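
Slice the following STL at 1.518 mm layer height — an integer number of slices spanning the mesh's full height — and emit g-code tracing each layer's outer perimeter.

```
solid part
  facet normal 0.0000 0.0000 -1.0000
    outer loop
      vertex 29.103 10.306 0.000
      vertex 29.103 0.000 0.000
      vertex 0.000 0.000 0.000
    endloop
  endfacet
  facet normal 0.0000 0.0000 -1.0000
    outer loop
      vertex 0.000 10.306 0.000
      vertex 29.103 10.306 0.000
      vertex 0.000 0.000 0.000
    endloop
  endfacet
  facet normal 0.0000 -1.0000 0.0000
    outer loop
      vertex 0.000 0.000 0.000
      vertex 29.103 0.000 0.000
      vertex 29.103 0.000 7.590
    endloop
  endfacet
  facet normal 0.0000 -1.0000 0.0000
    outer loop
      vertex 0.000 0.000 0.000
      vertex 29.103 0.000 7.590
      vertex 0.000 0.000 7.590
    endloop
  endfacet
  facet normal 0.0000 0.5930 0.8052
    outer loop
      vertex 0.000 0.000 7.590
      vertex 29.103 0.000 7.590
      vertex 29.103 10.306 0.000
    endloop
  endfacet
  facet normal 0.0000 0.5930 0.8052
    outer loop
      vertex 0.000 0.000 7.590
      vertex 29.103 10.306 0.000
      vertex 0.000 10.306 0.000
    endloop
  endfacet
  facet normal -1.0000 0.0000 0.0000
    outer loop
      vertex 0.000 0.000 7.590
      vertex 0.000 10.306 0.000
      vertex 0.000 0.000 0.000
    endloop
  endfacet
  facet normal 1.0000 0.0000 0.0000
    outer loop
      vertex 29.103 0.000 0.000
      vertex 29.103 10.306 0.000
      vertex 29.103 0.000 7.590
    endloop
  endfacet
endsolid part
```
; perimeter-only toolpath
G21 ; units = mm
G90 ; absolute positioning
G28 ; home
; layer 1
G0 Z1.518
G0 X0.000 Y0.000
G1 X29.103 Y0.000
G1 X29.103 Y8.245
G1 X0.000 Y8.245
G1 X0.000 Y0.000
; layer 2
G0 Z3.036
G0 X0.000 Y0.000
G1 X29.103 Y0.000
G1 X29.103 Y6.184
G1 X0.000 Y6.184
G1 X0.000 Y0.000
; layer 3
G0 Z4.554
G0 X0.000 Y0.000
G1 X29.103 Y0.000
G1 X29.103 Y4.122
G1 X0.000 Y4.122
G1 X0.000 Y0.000
; layer 4
G0 Z6.072
G0 X0.000 Y0.000
G1 X29.103 Y0.000
G1 X29.103 Y2.061
G1 X0.000 Y2.061
G1 X0.000 Y0.000
M2 ; end

The solid is a wedge (ramp): 29.1 × 10.3 mm base, rising to 7.59 mm along the y=0 edge and sloping linearly to z=0 at y=10.3. Slicing at Δz = 1.518 mm — 5 equal slices spanning the solid's height, so layer i sits at z = i·h/5 — gives 4 non-empty perimeters. Each is a 4-segment closed polygon; G0 lifts to the layer z and rapids to the start vertex, then G1 traces the edges. The cross-section shrinks linearly with z (the slice at the apex is degenerate and omitted).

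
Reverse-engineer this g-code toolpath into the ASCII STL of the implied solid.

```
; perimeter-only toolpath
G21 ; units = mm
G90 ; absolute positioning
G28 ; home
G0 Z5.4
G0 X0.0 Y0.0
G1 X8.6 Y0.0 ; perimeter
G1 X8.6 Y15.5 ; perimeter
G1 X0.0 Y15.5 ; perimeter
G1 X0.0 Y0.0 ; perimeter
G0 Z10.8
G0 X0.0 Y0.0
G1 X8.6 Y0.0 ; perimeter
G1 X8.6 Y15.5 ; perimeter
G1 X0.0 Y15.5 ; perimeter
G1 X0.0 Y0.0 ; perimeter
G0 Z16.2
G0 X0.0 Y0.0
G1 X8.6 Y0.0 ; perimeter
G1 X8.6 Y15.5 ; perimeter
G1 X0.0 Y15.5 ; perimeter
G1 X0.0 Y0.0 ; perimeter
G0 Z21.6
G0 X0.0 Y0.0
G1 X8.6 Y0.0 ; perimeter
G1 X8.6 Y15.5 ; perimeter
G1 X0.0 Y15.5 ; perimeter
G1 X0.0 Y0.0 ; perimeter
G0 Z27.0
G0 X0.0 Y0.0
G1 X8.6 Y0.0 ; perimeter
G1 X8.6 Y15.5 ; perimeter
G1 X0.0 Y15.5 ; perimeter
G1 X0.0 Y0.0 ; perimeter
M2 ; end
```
solid part
  facet normal 0.0000 0.0000 -1.0000
    outer loop
      vertex 8.6 15.5 0.0
      vertex 8.6 0.0 0.0
      vertex 0.0 0.0 0.0
    endloop
  endfacet
  facet normal 0.0000 0.0000 -1.0000
    outer loop
      vertex 0.0 15.5 0.0
      vertex 8.6 15.5 0.0
      vertex 0.0 0.0 0.0
    endloop
  endfacet
  facet normal 0.0000 0.0000 1.0000
    outer loop
      vertex 0.0 0.0 27.0
      vertex 8.6 0.0 27.0
      vertex 8.6 15.5 27.0
    endloop
  endfacet
  facet normal 0.0000 0.0000 1.0000
    outer loop
      vertex 0.0 0.0 27.0
      vertex 8.6 15.5 27.0
      vertex 0.0 15.5 27.0
    endloop
  endfacet
  facet normal 0.0000 -1.0000 0.0000
    outer loop
      vertex 0.0 0.0 0.0
      vertex 8.6 0.0 0.0
      vertex 8.6 0.0 27.0
    endloop
  endfacet
  facet normal 0.0000 -1.0000 0.0000
    outer loop
      vertex 0.0 0.0 0.0
      vertex 8.6 0.0 27.0
      vertex 0.0 0.0 27.0
    endloop
  endfacet
  facet normal 0.0000 1.0000 0.0000
    outer loop
      vertex 8.6 15.5 27.0
      vertex 8.6 15.5 0.0
      vertex 0.0 15.5 0.0
    endloop
  endfacet
  facet normal 0.0000 1.0000 0.0000
    outer loop
      vertex 0.0 15.5 27.0
      vertex 8.6 15.5 27.0
      vertex 0.0 15.5 0.0
    endloop
  endfacet
  facet normal -1.0000 0.0000 0.0000
    outer loop
      vertex 0.0 15.5 27.0
      vertex 0.0 15.5 0.0
      vertex 0.0 0.0 0.0
    endloop
  endfacet
  facet normal -1.0000 0.0000 0.0000
    outer loop
      vertex 0.0 0.0 27.0
      vertex 0.0 15.5 27.0
      vertex 0.0 0.0 0.0
    endloop
  endfacet
  facet normal 1.0000 0.0000 0.0000
    outer loop
      vertex 8.6 0.0 0.0
      vertex 8.6 15.5 0.0
      vertex 8.6 15.5 27.0
    endloop
  endfacet
  facet normal 1.0000 0.0000 0.0000
    outer loop
      vertex 8.6 0.0 0.0
      vertex 8.6 15.5 27.0
      vertex 8.6 0.0 27.0
    endloop
  endfacet
endsolid part

The G0 Z moves step by Δz≈5.4 mm. Every layer's G1 loop is the same polygon, so the solid is a straight extrusion of it from z=0 to z≈27. Closing with flat bottom and top caps and triangulating gives 12 facets — a rectangular box, roughly 8.6 × 15.5 mm footprint and 27 mm tall.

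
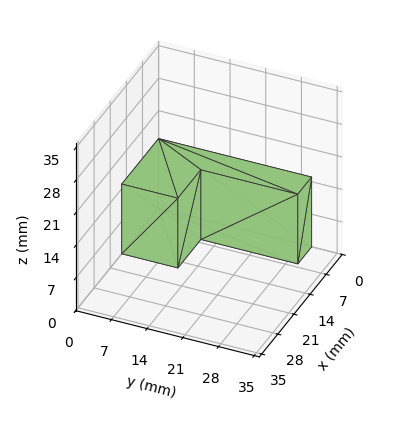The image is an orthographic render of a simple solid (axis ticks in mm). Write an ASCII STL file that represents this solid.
Reading the render: the shape is an L-shaped prism: outer 16 × 30 mm, arm thicknesses ≈ 11 mm (horizontal) and 6 mm (vertical), extruded 15 mm in z (dimensions read to the nearest mm from the axis ticks). For the STL, each face is triangulated and given an outward normal.

solid part
  facet normal 0.0000 0.0000 -1.0000
    outer loop
      vertex 16.00 11.00 0.00
      vertex 16.00 0.00 0.00
      vertex 0.00 0.00 0.00
    endloop
  endfacet
  facet normal 0.0000 0.0000 -1.0000
    outer loop
      vertex 6.00 11.00 0.00
      vertex 16.00 11.00 0.00
      vertex 0.00 0.00 0.00
    endloop
  endfacet
  facet normal 0.0000 0.0000 -1.0000
    outer loop
      vertex 6.00 30.00 0.00
      vertex 6.00 11.00 0.00
      vertex 0.00 0.00 0.00
    endloop
  endfacet
  facet normal 0.0000 0.0000 -1.0000
    outer loop
      vertex 0.00 30.00 0.00
      vertex 6.00 30.00 0.00
      vertex 0.00 0.00 0.00
    endloop
  endfacet
  facet normal 0.0000 0.0000 1.0000
    outer loop
      vertex 0.00 0.00 15.00
      vertex 16.00 0.00 15.00
      vertex 16.00 11.00 15.00
    endloop
  endfacet
  facet normal 0.0000 0.0000 1.0000
    outer loop
      vertex 0.00 0.00 15.00
      vertex 16.00 11.00 15.00
      vertex 6.00 11.00 15.00
    endloop
  endfacet
  facet normal 0.0000 0.0000 1.0000
    outer loop
      vertex 0.00 0.00 15.00
      vertex 6.00 11.00 15.00
      vertex 6.00 30.00 15.00
    endloop
  endfacet
  facet normal 0.0000 0.0000 1.0000
    outer loop
      vertex 0.00 0.00 15.00
      vertex 6.00 30.00 15.00
      vertex 0.00 30.00 15.00
    endloop
  endfacet
  facet normal 0.0000 -1.0000 0.0000
    outer loop
      vertex 0.00 0.00 0.00
      vertex 16.00 0.00 0.00
      vertex 16.00 0.00 15.00
    endloop
  endfacet
  facet normal 0.0000 -1.0000 0.0000
    outer loop
      vertex 0.00 0.00 0.00
      vertex 16.00 0.00 15.00
      vertex 0.00 0.00 15.00
    endloop
  endfacet
  facet normal 1.0000 0.0000 0.0000
    outer loop
      vertex 16.00 0.00 0.00
      vertex 16.00 11.00 0.00
      vertex 16.00 11.00 15.00
    endloop
  endfacet
  facet normal 1.0000 0.0000 0.0000
    outer loop
      vertex 16.00 0.00 0.00
      vertex 16.00 11.00 15.00
      vertex 16.00 0.00 15.00
    endloop
  endfacet
  facet normal 0.0000 1.0000 0.0000
    outer loop
      vertex 16.00 11.00 0.00
      vertex 6.00 11.00 0.00
      vertex 6.00 11.00 15.00
    endloop
  endfacet
  facet normal 0.0000 1.0000 0.0000
    outer loop
      vertex 16.00 11.00 0.00
      vertex 6.00 11.00 15.00
      vertex 16.00 11.00 15.00
    endloop
  endfacet
  facet normal 1.0000 0.0000 0.0000
    outer loop
      vertex 6.00 11.00 0.00
      vertex 6.00 30.00 0.00
      vertex 6.00 30.00 15.00
    endloop
  endfacet
  facet normal 1.0000 0.0000 0.0000
    outer loop
      vertex 6.00 11.00 0.00
      vertex 6.00 30.00 15.00
      vertex 6.00 11.00 15.00
    endloop
  endfacet
  facet normal 0.0000 1.0000 0.0000
    outer loop
      vertex 6.00 30.00 0.00
      vertex 0.00 30.00 0.00
      vertex 0.00 30.00 15.00
    endloop
  endfacet
  facet normal 0.0000 1.0000 0.0000
    outer loop
      vertex 6.00 30.00 0.00
      vertex 0.00 30.00 15.00
      vertex 6.00 30.00 15.00
    endloop
  endfacet
  facet normal -1.0000 0.0000 0.0000
    outer loop
      vertex 0.00 30.00 0.00
      vertex 0.00 0.00 0.00
      vertex 0.00 0.00 15.00
    endloop
  endfacet
  facet normal -1.0000 0.0000 0.0000
    outer loop
      vertex 0.00 30.00 0.00
      vertex 0.00 0.00 15.00
      vertex 0.00 30.00 15.00
    endloop
  endfacet
endsolid part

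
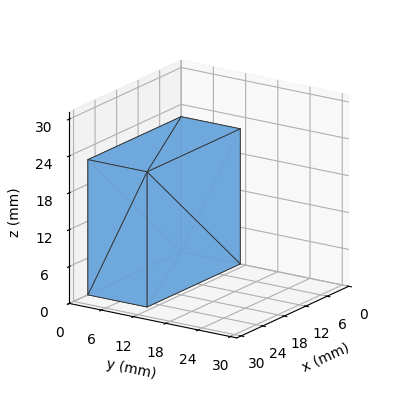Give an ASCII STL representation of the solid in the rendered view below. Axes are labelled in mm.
Reading the render: the shape is a rectangular box, roughly 26 × 11 mm footprint and 22 mm tall (dimensions read to the nearest mm from the axis ticks). For the STL, each face is triangulated and given an outward normal.

solid part
  facet normal 0.0000 0.0000 -1.0000
    outer loop
      vertex 26.0 11.0 0.0
      vertex 26.0 0.0 0.0
      vertex 0.0 0.0 0.0
    endloop
  endfacet
  facet normal 0.0000 0.0000 -1.0000
    outer loop
      vertex 0.0 11.0 0.0
      vertex 26.0 11.0 0.0
      vertex 0.0 0.0 0.0
    endloop
  endfacet
  facet normal 0.0000 0.0000 1.0000
    outer loop
      vertex 0.0 0.0 22.0
      vertex 26.0 0.0 22.0
      vertex 26.0 11.0 22.0
    endloop
  endfacet
  facet normal 0.0000 0.0000 1.0000
    outer loop
      vertex 0.0 0.0 22.0
      vertex 26.0 11.0 22.0
      vertex 0.0 11.0 22.0
    endloop
  endfacet
  facet normal 0.0000 -1.0000 0.0000
    outer loop
      vertex 0.0 0.0 0.0
      vertex 26.0 0.0 0.0
      vertex 26.0 0.0 22.0
    endloop
  endfacet
  facet normal 0.0000 -1.0000 0.0000
    outer loop
      vertex 0.0 0.0 0.0
      vertex 26.0 0.0 22.0
      vertex 0.0 0.0 22.0
    endloop
  endfacet
  facet normal 0.0000 1.0000 0.0000
    outer loop
      vertex 26.0 11.0 22.0
      vertex 26.0 11.0 0.0
      vertex 0.0 11.0 0.0
    endloop
  endfacet
  facet normal 0.0000 1.0000 0.0000
    outer loop
      vertex 0.0 11.0 22.0
      vertex 26.0 11.0 22.0
      vertex 0.0 11.0 0.0
    endloop
  endfacet
  facet normal -1.0000 0.0000 0.0000
    outer loop
      vertex 0.0 11.0 22.0
      vertex 0.0 11.0 0.0
      vertex 0.0 0.0 0.0
    endloop
  endfacet
  facet normal -1.0000 0.0000 0.0000
    outer loop
      vertex 0.0 0.0 22.0
      vertex 0.0 11.0 22.0
      vertex 0.0 0.0 0.0
    endloop
  endfacet
  facet normal 1.0000 0.0000 0.0000
    outer loop
      vertex 26.0 0.0 0.0
      vertex 26.0 11.0 0.0
      vertex 26.0 11.0 22.0
    endloop
  endfacet
  facet normal 1.0000 0.0000 0.0000
    outer loop
      vertex 26.0 0.0 0.0
      vertex 26.0 11.0 22.0
      vertex 26.0 0.0 22.0
    endloop
  endfacet
endsolid part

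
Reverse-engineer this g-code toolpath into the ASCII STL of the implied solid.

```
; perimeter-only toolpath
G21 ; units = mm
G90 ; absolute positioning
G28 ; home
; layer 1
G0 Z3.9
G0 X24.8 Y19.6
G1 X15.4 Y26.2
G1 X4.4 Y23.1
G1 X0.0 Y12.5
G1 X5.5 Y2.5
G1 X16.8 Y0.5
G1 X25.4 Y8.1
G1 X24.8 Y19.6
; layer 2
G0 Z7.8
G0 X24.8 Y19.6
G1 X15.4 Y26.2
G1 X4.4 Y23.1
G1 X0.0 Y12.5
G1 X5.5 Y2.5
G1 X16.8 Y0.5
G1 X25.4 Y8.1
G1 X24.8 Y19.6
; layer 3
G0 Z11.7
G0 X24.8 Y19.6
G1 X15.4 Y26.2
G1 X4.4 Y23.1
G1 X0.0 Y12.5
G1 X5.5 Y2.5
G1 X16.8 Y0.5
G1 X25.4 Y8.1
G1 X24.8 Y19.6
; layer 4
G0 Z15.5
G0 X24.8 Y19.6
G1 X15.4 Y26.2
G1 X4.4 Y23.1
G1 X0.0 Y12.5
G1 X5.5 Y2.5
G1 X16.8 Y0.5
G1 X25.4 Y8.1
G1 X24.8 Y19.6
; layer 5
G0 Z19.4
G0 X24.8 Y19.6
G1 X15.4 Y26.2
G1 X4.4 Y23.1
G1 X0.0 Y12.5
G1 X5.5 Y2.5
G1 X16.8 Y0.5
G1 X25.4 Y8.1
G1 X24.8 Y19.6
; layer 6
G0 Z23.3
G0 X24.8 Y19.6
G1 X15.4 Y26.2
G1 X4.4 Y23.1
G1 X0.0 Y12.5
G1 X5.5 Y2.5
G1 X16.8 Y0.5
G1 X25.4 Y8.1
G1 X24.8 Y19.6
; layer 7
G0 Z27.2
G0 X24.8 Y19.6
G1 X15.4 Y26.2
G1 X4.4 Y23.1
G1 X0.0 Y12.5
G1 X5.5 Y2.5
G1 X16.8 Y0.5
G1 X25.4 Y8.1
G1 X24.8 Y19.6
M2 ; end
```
solid part
  facet normal 0.0000 0.0000 -1.0000
    outer loop
      vertex 4.4 23.1 0.0
      vertex 15.4 26.2 0.0
      vertex 24.8 19.6 0.0
    endloop
  endfacet
  facet normal 0.0000 0.0000 -1.0000
    outer loop
      vertex 0.0 12.5 0.0
      vertex 4.4 23.1 0.0
      vertex 24.8 19.6 0.0
    endloop
  endfacet
  facet normal 0.0000 0.0000 -1.0000
    outer loop
      vertex 5.5 2.5 0.0
      vertex 0.0 12.5 0.0
      vertex 24.8 19.6 0.0
    endloop
  endfacet
  facet normal 0.0000 0.0000 -1.0000
    outer loop
      vertex 16.8 0.5 0.0
      vertex 5.5 2.5 0.0
      vertex 24.8 19.6 0.0
    endloop
  endfacet
  facet normal 0.0000 0.0000 -1.0000
    outer loop
      vertex 25.4 8.1 0.0
      vertex 16.8 0.5 0.0
      vertex 24.8 19.6 0.0
    endloop
  endfacet
  facet normal 0.0000 0.0000 1.0000
    outer loop
      vertex 24.8 19.6 27.2
      vertex 15.4 26.2 27.2
      vertex 4.4 23.1 27.2
    endloop
  endfacet
  facet normal 0.0000 0.0000 1.0000
    outer loop
      vertex 24.8 19.6 27.2
      vertex 4.4 23.1 27.2
      vertex 0.0 12.5 27.2
    endloop
  endfacet
  facet normal 0.0000 0.0000 1.0000
    outer loop
      vertex 24.8 19.6 27.2
      vertex 0.0 12.5 27.2
      vertex 5.5 2.5 27.2
    endloop
  endfacet
  facet normal 0.0000 0.0000 1.0000
    outer loop
      vertex 24.8 19.6 27.2
      vertex 5.5 2.5 27.2
      vertex 16.8 0.5 27.2
    endloop
  endfacet
  facet normal 0.0000 0.0000 1.0000
    outer loop
      vertex 24.8 19.6 27.2
      vertex 16.8 0.5 27.2
      vertex 25.4 8.1 27.2
    endloop
  endfacet
  facet normal 0.5746 0.8184 0.0000
    outer loop
      vertex 24.8 19.6 0.0
      vertex 15.4 26.2 0.0
      vertex 15.4 26.2 27.2
    endloop
  endfacet
  facet normal 0.5746 0.8184 0.0000
    outer loop
      vertex 24.8 19.6 0.0
      vertex 15.4 26.2 27.2
      vertex 24.8 19.6 27.2
    endloop
  endfacet
  facet normal -0.2713 0.9625 0.0000
    outer loop
      vertex 15.4 26.2 0.0
      vertex 4.4 23.1 0.0
      vertex 4.4 23.1 27.2
    endloop
  endfacet
  facet normal -0.2713 0.9625 0.0000
    outer loop
      vertex 15.4 26.2 0.0
      vertex 4.4 23.1 27.2
      vertex 15.4 26.2 27.2
    endloop
  endfacet
  facet normal -0.9236 0.3834 0.0000
    outer loop
      vertex 4.4 23.1 0.0
      vertex 0.0 12.5 0.0
      vertex 0.0 12.5 27.2
    endloop
  endfacet
  facet normal -0.9236 0.3834 0.0000
    outer loop
      vertex 4.4 23.1 0.0
      vertex 0.0 12.5 27.2
      vertex 4.4 23.1 27.2
    endloop
  endfacet
  facet normal -0.8762 -0.4819 0.0000
    outer loop
      vertex 0.0 12.5 0.0
      vertex 5.5 2.5 0.0
      vertex 5.5 2.5 27.2
    endloop
  endfacet
  facet normal -0.8762 -0.4819 0.0000
    outer loop
      vertex 0.0 12.5 0.0
      vertex 5.5 2.5 27.2
      vertex 0.0 12.5 27.2
    endloop
  endfacet
  facet normal -0.1743 -0.9847 0.0000
    outer loop
      vertex 5.5 2.5 0.0
      vertex 16.8 0.5 0.0
      vertex 16.8 0.5 27.2
    endloop
  endfacet
  facet normal -0.1743 -0.9847 0.0000
    outer loop
      vertex 5.5 2.5 0.0
      vertex 16.8 0.5 27.2
      vertex 5.5 2.5 27.2
    endloop
  endfacet
  facet normal 0.6622 -0.7493 0.0000
    outer loop
      vertex 16.8 0.5 0.0
      vertex 25.4 8.1 0.0
      vertex 25.4 8.1 27.2
    endloop
  endfacet
  facet normal 0.6622 -0.7493 0.0000
    outer loop
      vertex 16.8 0.5 0.0
      vertex 25.4 8.1 27.2
      vertex 16.8 0.5 27.2
    endloop
  endfacet
  facet normal 0.9986 0.0521 0.0000
    outer loop
      vertex 25.4 8.1 0.0
      vertex 24.8 19.6 0.0
      vertex 24.8 19.6 27.2
    endloop
  endfacet
  facet normal 0.9986 0.0521 0.0000
    outer loop
      vertex 25.4 8.1 0.0
      vertex 24.8 19.6 27.2
      vertex 25.4 8.1 27.2
    endloop
  endfacet
endsolid part

The G0 Z moves step by Δz≈3.9 mm. Every layer's G1 loop is the same polygon, so the solid is a straight extrusion of it from z=0 to z≈27.2. Closing with flat bottom and top caps and triangulating gives 24 facets — a regular 7-sided prism (a cylinder approximated with 7 flat sides), circumscribed radius ≈ 13.2 mm, height ≈ 27.2 mm.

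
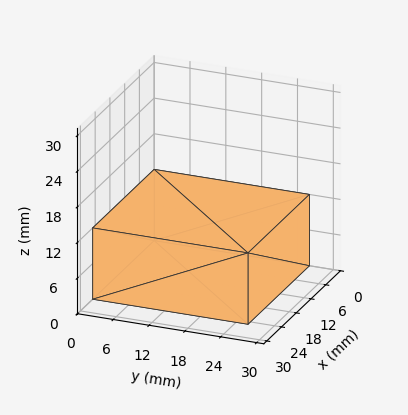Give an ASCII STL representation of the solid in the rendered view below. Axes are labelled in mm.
Reading the render: the shape is a rectangular box, roughly 25 × 26 mm footprint and 12 mm tall (dimensions read to the nearest mm from the axis ticks). For the STL, each face is triangulated and given an outward normal.

solid part
  facet normal 0.0000 0.0000 -1.0000
    outer loop
      vertex 25.0 26.0 0.0
      vertex 25.0 0.0 0.0
      vertex 0.0 0.0 0.0
    endloop
  endfacet
  facet normal 0.0000 0.0000 -1.0000
    outer loop
      vertex 0.0 26.0 0.0
      vertex 25.0 26.0 0.0
      vertex 0.0 0.0 0.0
    endloop
  endfacet
  facet normal 0.0000 0.0000 1.0000
    outer loop
      vertex 0.0 0.0 12.0
      vertex 25.0 0.0 12.0
      vertex 25.0 26.0 12.0
    endloop
  endfacet
  facet normal 0.0000 0.0000 1.0000
    outer loop
      vertex 0.0 0.0 12.0
      vertex 25.0 26.0 12.0
      vertex 0.0 26.0 12.0
    endloop
  endfacet
  facet normal 0.0000 -1.0000 0.0000
    outer loop
      vertex 0.0 0.0 0.0
      vertex 25.0 0.0 0.0
      vertex 25.0 0.0 12.0
    endloop
  endfacet
  facet normal 0.0000 -1.0000 0.0000
    outer loop
      vertex 0.0 0.0 0.0
      vertex 25.0 0.0 12.0
      vertex 0.0 0.0 12.0
    endloop
  endfacet
  facet normal 0.0000 1.0000 0.0000
    outer loop
      vertex 25.0 26.0 12.0
      vertex 25.0 26.0 0.0
      vertex 0.0 26.0 0.0
    endloop
  endfacet
  facet normal 0.0000 1.0000 0.0000
    outer loop
      vertex 0.0 26.0 12.0
      vertex 25.0 26.0 12.0
      vertex 0.0 26.0 0.0
    endloop
  endfacet
  facet normal -1.0000 0.0000 0.0000
    outer loop
      vertex 0.0 26.0 12.0
      vertex 0.0 26.0 0.0
      vertex 0.0 0.0 0.0
    endloop
  endfacet
  facet normal -1.0000 0.0000 0.0000
    outer loop
      vertex 0.0 0.0 12.0
      vertex 0.0 26.0 12.0
      vertex 0.0 0.0 0.0
    endloop
  endfacet
  facet normal 1.0000 0.0000 0.0000
    outer loop
      vertex 25.0 0.0 0.0
      vertex 25.0 26.0 0.0
      vertex 25.0 26.0 12.0
    endloop
  endfacet
  facet normal 1.0000 0.0000 0.0000
    outer loop
      vertex 25.0 0.0 0.0
      vertex 25.0 26.0 12.0
      vertex 25.0 0.0 12.0
    endloop
  endfacet
endsolid part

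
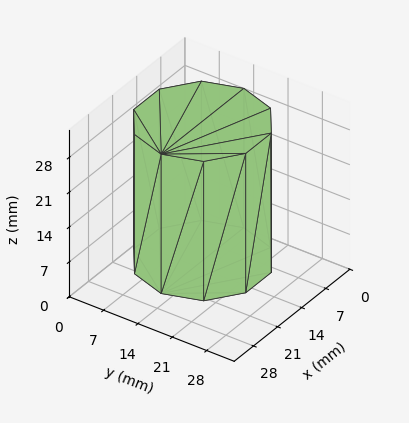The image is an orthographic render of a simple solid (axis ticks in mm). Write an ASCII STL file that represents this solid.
Reading the render: the shape is a regular 10-sided prism (a cylinder approximated with 10 flat sides), circumscribed radius ≈ 12 mm, height ≈ 28 mm (dimensions read to the nearest mm from the axis ticks). For the STL, each face is triangulated and given an outward normal.

solid part
  facet normal 0.0000 0.0000 -1.0000
    outer loop
      vertex 15.71 23.41 0.00
      vertex 21.71 19.05 0.00
      vertex 24.00 12.00 0.00
    endloop
  endfacet
  facet normal 0.0000 0.0000 -1.0000
    outer loop
      vertex 8.29 23.41 0.00
      vertex 15.71 23.41 0.00
      vertex 24.00 12.00 0.00
    endloop
  endfacet
  facet normal 0.0000 0.0000 -1.0000
    outer loop
      vertex 2.29 19.05 0.00
      vertex 8.29 23.41 0.00
      vertex 24.00 12.00 0.00
    endloop
  endfacet
  facet normal 0.0000 0.0000 -1.0000
    outer loop
      vertex 0.00 12.00 0.00
      vertex 2.29 19.05 0.00
      vertex 24.00 12.00 0.00
    endloop
  endfacet
  facet normal 0.0000 0.0000 -1.0000
    outer loop
      vertex 2.29 4.95 0.00
      vertex 0.00 12.00 0.00
      vertex 24.00 12.00 0.00
    endloop
  endfacet
  facet normal 0.0000 0.0000 -1.0000
    outer loop
      vertex 8.29 0.59 0.00
      vertex 2.29 4.95 0.00
      vertex 24.00 12.00 0.00
    endloop
  endfacet
  facet normal 0.0000 0.0000 -1.0000
    outer loop
      vertex 15.71 0.59 0.00
      vertex 8.29 0.59 0.00
      vertex 24.00 12.00 0.00
    endloop
  endfacet
  facet normal 0.0000 0.0000 -1.0000
    outer loop
      vertex 21.71 4.95 0.00
      vertex 15.71 0.59 0.00
      vertex 24.00 12.00 0.00
    endloop
  endfacet
  facet normal 0.0000 0.0000 1.0000
    outer loop
      vertex 24.00 12.00 28.00
      vertex 21.71 19.05 28.00
      vertex 15.71 23.41 28.00
    endloop
  endfacet
  facet normal 0.0000 0.0000 1.0000
    outer loop
      vertex 24.00 12.00 28.00
      vertex 15.71 23.41 28.00
      vertex 8.29 23.41 28.00
    endloop
  endfacet
  facet normal 0.0000 0.0000 1.0000
    outer loop
      vertex 24.00 12.00 28.00
      vertex 8.29 23.41 28.00
      vertex 2.29 19.05 28.00
    endloop
  endfacet
  facet normal 0.0000 0.0000 1.0000
    outer loop
      vertex 24.00 12.00 28.00
      vertex 2.29 19.05 28.00
      vertex 0.00 12.00 28.00
    endloop
  endfacet
  facet normal 0.0000 0.0000 1.0000
    outer loop
      vertex 24.00 12.00 28.00
      vertex 0.00 12.00 28.00
      vertex 2.29 4.95 28.00
    endloop
  endfacet
  facet normal 0.0000 0.0000 1.0000
    outer loop
      vertex 24.00 12.00 28.00
      vertex 2.29 4.95 28.00
      vertex 8.29 0.59 28.00
    endloop
  endfacet
  facet normal 0.0000 0.0000 1.0000
    outer loop
      vertex 24.00 12.00 28.00
      vertex 8.29 0.59 28.00
      vertex 15.71 0.59 28.00
    endloop
  endfacet
  facet normal 0.0000 0.0000 1.0000
    outer loop
      vertex 24.00 12.00 28.00
      vertex 15.71 0.59 28.00
      vertex 21.71 4.95 28.00
    endloop
  endfacet
  facet normal 0.9511 0.3089 0.0000
    outer loop
      vertex 24.00 12.00 0.00
      vertex 21.71 19.05 0.00
      vertex 21.71 19.05 28.00
    endloop
  endfacet
  facet normal 0.9511 0.3089 0.0000
    outer loop
      vertex 24.00 12.00 0.00
      vertex 21.71 19.05 28.00
      vertex 24.00 12.00 28.00
    endloop
  endfacet
  facet normal 0.5879 0.8090 0.0000
    outer loop
      vertex 21.71 19.05 0.00
      vertex 15.71 23.41 0.00
      vertex 15.71 23.41 28.00
    endloop
  endfacet
  facet normal 0.5879 0.8090 0.0000
    outer loop
      vertex 21.71 19.05 0.00
      vertex 15.71 23.41 28.00
      vertex 21.71 19.05 28.00
    endloop
  endfacet
  facet normal 0.0000 1.0000 0.0000
    outer loop
      vertex 15.71 23.41 0.00
      vertex 8.29 23.41 0.00
      vertex 8.29 23.41 28.00
    endloop
  endfacet
  facet normal 0.0000 1.0000 0.0000
    outer loop
      vertex 15.71 23.41 0.00
      vertex 8.29 23.41 28.00
      vertex 15.71 23.41 28.00
    endloop
  endfacet
  facet normal -0.5879 0.8090 0.0000
    outer loop
      vertex 8.29 23.41 0.00
      vertex 2.29 19.05 0.00
      vertex 2.29 19.05 28.00
    endloop
  endfacet
  facet normal -0.5879 0.8090 0.0000
    outer loop
      vertex 8.29 23.41 0.00
      vertex 2.29 19.05 28.00
      vertex 8.29 23.41 28.00
    endloop
  endfacet
  facet normal -0.9511 0.3089 0.0000
    outer loop
      vertex 2.29 19.05 0.00
      vertex 0.00 12.00 0.00
      vertex 0.00 12.00 28.00
    endloop
  endfacet
  facet normal -0.9511 0.3089 0.0000
    outer loop
      vertex 2.29 19.05 0.00
      vertex 0.00 12.00 28.00
      vertex 2.29 19.05 28.00
    endloop
  endfacet
  facet normal -0.9511 -0.3089 0.0000
    outer loop
      vertex 0.00 12.00 0.00
      vertex 2.29 4.95 0.00
      vertex 2.29 4.95 28.00
    endloop
  endfacet
  facet normal -0.9511 -0.3089 0.0000
    outer loop
      vertex 0.00 12.00 0.00
      vertex 2.29 4.95 28.00
      vertex 0.00 12.00 28.00
    endloop
  endfacet
  facet normal -0.5879 -0.8090 0.0000
    outer loop
      vertex 2.29 4.95 0.00
      vertex 8.29 0.59 0.00
      vertex 8.29 0.59 28.00
    endloop
  endfacet
  facet normal -0.5879 -0.8090 0.0000
    outer loop
      vertex 2.29 4.95 0.00
      vertex 8.29 0.59 28.00
      vertex 2.29 4.95 28.00
    endloop
  endfacet
  facet normal 0.0000 -1.0000 0.0000
    outer loop
      vertex 8.29 0.59 0.00
      vertex 15.71 0.59 0.00
      vertex 15.71 0.59 28.00
    endloop
  endfacet
  facet normal 0.0000 -1.0000 0.0000
    outer loop
      vertex 8.29 0.59 0.00
      vertex 15.71 0.59 28.00
      vertex 8.29 0.59 28.00
    endloop
  endfacet
  facet normal 0.5879 -0.8090 0.0000
    outer loop
      vertex 15.71 0.59 0.00
      vertex 21.71 4.95 0.00
      vertex 21.71 4.95 28.00
    endloop
  endfacet
  facet normal 0.5879 -0.8090 0.0000
    outer loop
      vertex 15.71 0.59 0.00
      vertex 21.71 4.95 28.00
      vertex 15.71 0.59 28.00
    endloop
  endfacet
  facet normal 0.9511 -0.3089 0.0000
    outer loop
      vertex 21.71 4.95 0.00
      vertex 24.00 12.00 0.00
      vertex 24.00 12.00 28.00
    endloop
  endfacet
  facet normal 0.9511 -0.3089 0.0000
    outer loop
      vertex 21.71 4.95 0.00
      vertex 24.00 12.00 28.00
      vertex 21.71 4.95 28.00
    endloop
  endfacet
endsolid part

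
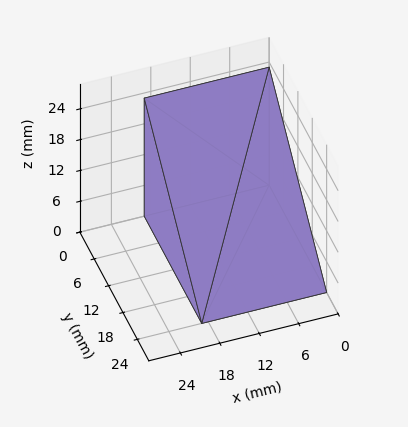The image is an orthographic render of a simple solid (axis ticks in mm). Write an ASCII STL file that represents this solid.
Reading the render: the shape is a wedge (ramp): 19 × 24 mm base, rising to 23 mm along the y=0 edge and sloping linearly to z=0 at y=24 (dimensions read to the nearest mm from the axis ticks). For the STL, each face is triangulated and given an outward normal.

solid part
  facet normal 0.0000 0.0000 -1.0000
    outer loop
      vertex 19.00 24.00 0.00
      vertex 19.00 0.00 0.00
      vertex 0.00 0.00 0.00
    endloop
  endfacet
  facet normal 0.0000 0.0000 -1.0000
    outer loop
      vertex 0.00 24.00 0.00
      vertex 19.00 24.00 0.00
      vertex 0.00 0.00 0.00
    endloop
  endfacet
  facet normal 0.0000 -1.0000 0.0000
    outer loop
      vertex 0.00 0.00 0.00
      vertex 19.00 0.00 0.00
      vertex 19.00 0.00 23.00
    endloop
  endfacet
  facet normal 0.0000 -1.0000 0.0000
    outer loop
      vertex 0.00 0.00 0.00
      vertex 19.00 0.00 23.00
      vertex 0.00 0.00 23.00
    endloop
  endfacet
  facet normal 0.0000 0.6919 0.7220
    outer loop
      vertex 0.00 0.00 23.00
      vertex 19.00 0.00 23.00
      vertex 19.00 24.00 0.00
    endloop
  endfacet
  facet normal 0.0000 0.6919 0.7220
    outer loop
      vertex 0.00 0.00 23.00
      vertex 19.00 24.00 0.00
      vertex 0.00 24.00 0.00
    endloop
  endfacet
  facet normal -1.0000 0.0000 0.0000
    outer loop
      vertex 0.00 0.00 23.00
      vertex 0.00 24.00 0.00
      vertex 0.00 0.00 0.00
    endloop
  endfacet
  facet normal 1.0000 0.0000 0.0000
    outer loop
      vertex 19.00 0.00 0.00
      vertex 19.00 24.00 0.00
      vertex 19.00 0.00 23.00
    endloop
  endfacet
endsolid part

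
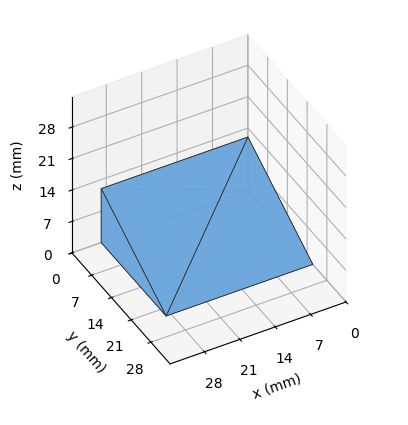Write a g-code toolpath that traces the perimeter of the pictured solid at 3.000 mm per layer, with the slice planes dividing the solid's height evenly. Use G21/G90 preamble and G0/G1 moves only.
Reading the render: the shape is a wedge (ramp): 29 × 23 mm base, rising to 12 mm along the y=0 edge and sloping linearly to z=0 at y=23 (dimensions read to the nearest mm from the axis ticks). For the g-code, the solid's height is divided into equal slices at the stated Δz and each level perimeter traced with G1 moves after a G0 lift.

; perimeter-only toolpath
G21 ; units = mm
G90 ; absolute positioning
G28 ; home
; layer 1
G0 Z3.000
G0 X0.000 Y0.000
G1 X29.000 Y0.000
G1 X29.000 Y17.250
G1 X0.000 Y17.250
G1 X0.000 Y0.000
; layer 2
G0 Z6.000
G0 X0.000 Y0.000
G1 X29.000 Y0.000
G1 X29.000 Y11.500
G1 X0.000 Y11.500
G1 X0.000 Y0.000
; layer 3
G0 Z9.000
G0 X0.000 Y0.000
G1 X29.000 Y0.000
G1 X29.000 Y5.750
G1 X0.000 Y5.750
G1 X0.000 Y0.000
M2 ; end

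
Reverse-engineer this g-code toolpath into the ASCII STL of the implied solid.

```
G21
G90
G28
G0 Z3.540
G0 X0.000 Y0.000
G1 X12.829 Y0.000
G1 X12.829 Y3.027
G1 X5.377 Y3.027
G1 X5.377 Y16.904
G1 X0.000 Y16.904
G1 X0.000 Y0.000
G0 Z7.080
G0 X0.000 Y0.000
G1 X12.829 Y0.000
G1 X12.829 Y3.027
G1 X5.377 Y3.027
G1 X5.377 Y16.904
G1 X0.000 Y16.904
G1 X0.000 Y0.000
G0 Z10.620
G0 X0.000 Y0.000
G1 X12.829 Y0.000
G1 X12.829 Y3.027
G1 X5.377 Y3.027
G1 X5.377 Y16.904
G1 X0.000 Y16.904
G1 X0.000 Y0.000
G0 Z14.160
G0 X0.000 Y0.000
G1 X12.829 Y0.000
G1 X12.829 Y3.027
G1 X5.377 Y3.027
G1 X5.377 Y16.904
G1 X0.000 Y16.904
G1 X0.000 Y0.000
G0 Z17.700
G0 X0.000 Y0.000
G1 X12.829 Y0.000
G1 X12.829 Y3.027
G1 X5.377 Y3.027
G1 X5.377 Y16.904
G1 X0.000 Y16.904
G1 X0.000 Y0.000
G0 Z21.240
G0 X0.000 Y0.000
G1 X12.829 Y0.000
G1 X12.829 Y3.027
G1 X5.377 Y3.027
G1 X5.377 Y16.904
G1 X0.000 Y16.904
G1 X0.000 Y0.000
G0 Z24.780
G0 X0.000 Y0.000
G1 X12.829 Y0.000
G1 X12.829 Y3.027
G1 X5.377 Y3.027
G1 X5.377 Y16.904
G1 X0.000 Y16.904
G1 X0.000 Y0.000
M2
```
solid part
  facet normal 0.0000 0.0000 -1.0000
    outer loop
      vertex 12.829 3.027 0.000
      vertex 12.829 0.000 0.000
      vertex 0.000 0.000 0.000
    endloop
  endfacet
  facet normal 0.0000 0.0000 -1.0000
    outer loop
      vertex 5.377 3.027 0.000
      vertex 12.829 3.027 0.000
      vertex 0.000 0.000 0.000
    endloop
  endfacet
  facet normal 0.0000 0.0000 -1.0000
    outer loop
      vertex 5.377 16.904 0.000
      vertex 5.377 3.027 0.000
      vertex 0.000 0.000 0.000
    endloop
  endfacet
  facet normal 0.0000 0.0000 -1.0000
    outer loop
      vertex 0.000 16.904 0.000
      vertex 5.377 16.904 0.000
      vertex 0.000 0.000 0.000
    endloop
  endfacet
  facet normal 0.0000 0.0000 1.0000
    outer loop
      vertex 0.000 0.000 24.780
      vertex 12.829 0.000 24.780
      vertex 12.829 3.027 24.780
    endloop
  endfacet
  facet normal 0.0000 0.0000 1.0000
    outer loop
      vertex 0.000 0.000 24.780
      vertex 12.829 3.027 24.780
      vertex 5.377 3.027 24.780
    endloop
  endfacet
  facet normal 0.0000 0.0000 1.0000
    outer loop
      vertex 0.000 0.000 24.780
      vertex 5.377 3.027 24.780
      vertex 5.377 16.904 24.780
    endloop
  endfacet
  facet normal 0.0000 0.0000 1.0000
    outer loop
      vertex 0.000 0.000 24.780
      vertex 5.377 16.904 24.780
      vertex 0.000 16.904 24.780
    endloop
  endfacet
  facet normal 0.0000 -1.0000 0.0000
    outer loop
      vertex 0.000 0.000 0.000
      vertex 12.829 0.000 0.000
      vertex 12.829 0.000 24.780
    endloop
  endfacet
  facet normal 0.0000 -1.0000 0.0000
    outer loop
      vertex 0.000 0.000 0.000
      vertex 12.829 0.000 24.780
      vertex 0.000 0.000 24.780
    endloop
  endfacet
  facet normal 1.0000 0.0000 0.0000
    outer loop
      vertex 12.829 0.000 0.000
      vertex 12.829 3.027 0.000
      vertex 12.829 3.027 24.780
    endloop
  endfacet
  facet normal 1.0000 0.0000 0.0000
    outer loop
      vertex 12.829 0.000 0.000
      vertex 12.829 3.027 24.780
      vertex 12.829 0.000 24.780
    endloop
  endfacet
  facet normal 0.0000 1.0000 0.0000
    outer loop
      vertex 12.829 3.027 0.000
      vertex 5.377 3.027 0.000
      vertex 5.377 3.027 24.780
    endloop
  endfacet
  facet normal 0.0000 1.0000 0.0000
    outer loop
      vertex 12.829 3.027 0.000
      vertex 5.377 3.027 24.780
      vertex 12.829 3.027 24.780
    endloop
  endfacet
  facet normal 1.0000 0.0000 0.0000
    outer loop
      vertex 5.377 3.027 0.000
      vertex 5.377 16.904 0.000
      vertex 5.377 16.904 24.780
    endloop
  endfacet
  facet normal 1.0000 0.0000 0.0000
    outer loop
      vertex 5.377 3.027 0.000
      vertex 5.377 16.904 24.780
      vertex 5.377 3.027 24.780
    endloop
  endfacet
  facet normal 0.0000 1.0000 0.0000
    outer loop
      vertex 5.377 16.904 0.000
      vertex 0.000 16.904 0.000
      vertex 0.000 16.904 24.780
    endloop
  endfacet
  facet normal 0.0000 1.0000 0.0000
    outer loop
      vertex 5.377 16.904 0.000
      vertex 0.000 16.904 24.780
      vertex 5.377 16.904 24.780
    endloop
  endfacet
  facet normal -1.0000 0.0000 0.0000
    outer loop
      vertex 0.000 16.904 0.000
      vertex 0.000 0.000 0.000
      vertex 0.000 0.000 24.780
    endloop
  endfacet
  facet normal -1.0000 0.0000 0.0000
    outer loop
      vertex 0.000 16.904 0.000
      vertex 0.000 0.000 24.780
      vertex 0.000 16.904 24.780
    endloop
  endfacet
endsolid part

The G0 Z moves step by Δz≈3.540 mm. Every layer's G1 loop is the same polygon, so the solid is a straight extrusion of it from z=0 to z≈24.8. Closing with flat bottom and top caps and triangulating gives 20 facets — an L-shaped prism: outer 12.8 × 16.9 mm, arm thicknesses ≈ 3.03 mm (horizontal) and 5.38 mm (vertical), extruded 24.8 mm in z.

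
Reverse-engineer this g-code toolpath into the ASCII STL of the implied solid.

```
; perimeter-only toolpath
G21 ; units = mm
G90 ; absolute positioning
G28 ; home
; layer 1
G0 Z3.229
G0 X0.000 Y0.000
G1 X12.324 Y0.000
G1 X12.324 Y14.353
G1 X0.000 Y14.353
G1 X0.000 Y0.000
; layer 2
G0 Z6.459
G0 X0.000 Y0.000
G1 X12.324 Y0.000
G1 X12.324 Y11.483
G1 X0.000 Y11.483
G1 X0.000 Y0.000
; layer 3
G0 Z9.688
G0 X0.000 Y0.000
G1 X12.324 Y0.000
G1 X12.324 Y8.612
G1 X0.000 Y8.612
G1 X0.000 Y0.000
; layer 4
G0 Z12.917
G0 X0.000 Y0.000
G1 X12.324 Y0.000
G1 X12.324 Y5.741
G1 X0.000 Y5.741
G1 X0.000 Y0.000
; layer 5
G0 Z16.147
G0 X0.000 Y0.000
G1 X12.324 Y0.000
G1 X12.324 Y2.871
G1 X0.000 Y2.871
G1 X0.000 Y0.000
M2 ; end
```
solid part
  facet normal 0.0000 0.0000 -1.0000
    outer loop
      vertex 12.324 17.224 0.000
      vertex 12.324 0.000 0.000
      vertex 0.000 0.000 0.000
    endloop
  endfacet
  facet normal 0.0000 0.0000 -1.0000
    outer loop
      vertex 0.000 17.224 0.000
      vertex 12.324 17.224 0.000
      vertex 0.000 0.000 0.000
    endloop
  endfacet
  facet normal 0.0000 -1.0000 0.0000
    outer loop
      vertex 0.000 0.000 0.000
      vertex 12.324 0.000 0.000
      vertex 12.324 0.000 19.376
    endloop
  endfacet
  facet normal 0.0000 -1.0000 0.0000
    outer loop
      vertex 0.000 0.000 0.000
      vertex 12.324 0.000 19.376
      vertex 0.000 0.000 19.376
    endloop
  endfacet
  facet normal 0.0000 0.7474 0.6644
    outer loop
      vertex 0.000 0.000 19.376
      vertex 12.324 0.000 19.376
      vertex 12.324 17.224 0.000
    endloop
  endfacet
  facet normal 0.0000 0.7474 0.6644
    outer loop
      vertex 0.000 0.000 19.376
      vertex 12.324 17.224 0.000
      vertex 0.000 17.224 0.000
    endloop
  endfacet
  facet normal -1.0000 0.0000 0.0000
    outer loop
      vertex 0.000 0.000 19.376
      vertex 0.000 17.224 0.000
      vertex 0.000 0.000 0.000
    endloop
  endfacet
  facet normal 1.0000 0.0000 0.0000
    outer loop
      vertex 12.324 0.000 0.000
      vertex 12.324 17.224 0.000
      vertex 12.324 0.000 19.376
    endloop
  endfacet
endsolid part

The G0 Z moves step by Δz≈3.229 mm. The G1 loops shrink linearly with z, so the solid tapers from its base footprint up to z≈19.4. Closing with a flat bottom cap and the tapered top and triangulating gives 8 facets — a wedge (ramp): 12.3 × 17.2 mm base, rising to 19.4 mm along the y=0 edge and sloping linearly to z=0 at y=17.2.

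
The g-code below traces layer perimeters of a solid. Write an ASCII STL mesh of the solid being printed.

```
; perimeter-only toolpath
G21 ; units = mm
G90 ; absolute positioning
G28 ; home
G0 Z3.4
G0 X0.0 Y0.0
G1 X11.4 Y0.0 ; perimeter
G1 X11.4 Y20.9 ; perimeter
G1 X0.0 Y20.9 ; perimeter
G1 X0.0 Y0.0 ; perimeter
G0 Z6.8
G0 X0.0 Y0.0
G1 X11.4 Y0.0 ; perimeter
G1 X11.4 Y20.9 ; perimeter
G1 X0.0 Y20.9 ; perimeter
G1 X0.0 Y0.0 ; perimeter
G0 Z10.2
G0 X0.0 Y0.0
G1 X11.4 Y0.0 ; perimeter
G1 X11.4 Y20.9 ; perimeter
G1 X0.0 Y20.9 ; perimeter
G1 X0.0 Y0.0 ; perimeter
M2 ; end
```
solid part
  facet normal 0.0000 0.0000 -1.0000
    outer loop
      vertex 11.4 20.9 0.0
      vertex 11.4 0.0 0.0
      vertex 0.0 0.0 0.0
    endloop
  endfacet
  facet normal 0.0000 0.0000 -1.0000
    outer loop
      vertex 0.0 20.9 0.0
      vertex 11.4 20.9 0.0
      vertex 0.0 0.0 0.0
    endloop
  endfacet
  facet normal 0.0000 0.0000 1.0000
    outer loop
      vertex 0.0 0.0 10.2
      vertex 11.4 0.0 10.2
      vertex 11.4 20.9 10.2
    endloop
  endfacet
  facet normal 0.0000 0.0000 1.0000
    outer loop
      vertex 0.0 0.0 10.2
      vertex 11.4 20.9 10.2
      vertex 0.0 20.9 10.2
    endloop
  endfacet
  facet normal 0.0000 -1.0000 0.0000
    outer loop
      vertex 0.0 0.0 0.0
      vertex 11.4 0.0 0.0
      vertex 11.4 0.0 10.2
    endloop
  endfacet
  facet normal 0.0000 -1.0000 0.0000
    outer loop
      vertex 0.0 0.0 0.0
      vertex 11.4 0.0 10.2
      vertex 0.0 0.0 10.2
    endloop
  endfacet
  facet normal 0.0000 1.0000 0.0000
    outer loop
      vertex 11.4 20.9 10.2
      vertex 11.4 20.9 0.0
      vertex 0.0 20.9 0.0
    endloop
  endfacet
  facet normal 0.0000 1.0000 0.0000
    outer loop
      vertex 0.0 20.9 10.2
      vertex 11.4 20.9 10.2
      vertex 0.0 20.9 0.0
    endloop
  endfacet
  facet normal -1.0000 0.0000 0.0000
    outer loop
      vertex 0.0 20.9 10.2
      vertex 0.0 20.9 0.0
      vertex 0.0 0.0 0.0
    endloop
  endfacet
  facet normal -1.0000 0.0000 0.0000
    outer loop
      vertex 0.0 0.0 10.2
      vertex 0.0 20.9 10.2
      vertex 0.0 0.0 0.0
    endloop
  endfacet
  facet normal 1.0000 0.0000 0.0000
    outer loop
      vertex 11.4 0.0 0.0
      vertex 11.4 20.9 0.0
      vertex 11.4 20.9 10.2
    endloop
  endfacet
  facet normal 1.0000 0.0000 0.0000
    outer loop
      vertex 11.4 0.0 0.0
      vertex 11.4 20.9 10.2
      vertex 11.4 0.0 10.2
    endloop
  endfacet
endsolid part

The G0 Z moves step by Δz≈3.4 mm. Every layer's G1 loop is the same polygon, so the solid is a straight extrusion of it from z=0 to z≈10.2. Closing with flat bottom and top caps and triangulating gives 12 facets — a rectangular box, roughly 11.4 × 20.9 mm footprint and 10.2 mm tall.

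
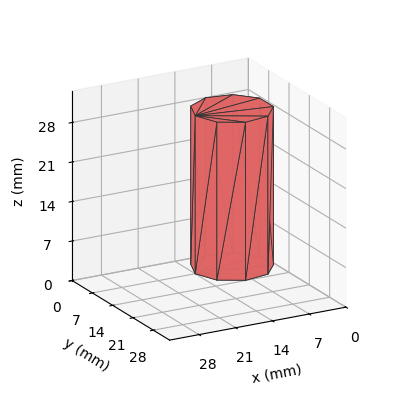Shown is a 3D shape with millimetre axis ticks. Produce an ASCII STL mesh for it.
Reading the render: the shape is a regular 9-sided prism (a cylinder approximated with 9 flat sides), circumscribed radius ≈ 7 mm, height ≈ 28 mm (dimensions read to the nearest mm from the axis ticks). For the STL, each face is triangulated and given an outward normal.

solid part
  facet normal 0.0000 0.0000 -1.0000
    outer loop
      vertex 8.22 13.89 0.00
      vertex 12.36 11.50 0.00
      vertex 14.00 7.00 0.00
    endloop
  endfacet
  facet normal 0.0000 0.0000 -1.0000
    outer loop
      vertex 3.50 13.06 0.00
      vertex 8.22 13.89 0.00
      vertex 14.00 7.00 0.00
    endloop
  endfacet
  facet normal 0.0000 0.0000 -1.0000
    outer loop
      vertex 0.42 9.39 0.00
      vertex 3.50 13.06 0.00
      vertex 14.00 7.00 0.00
    endloop
  endfacet
  facet normal 0.0000 0.0000 -1.0000
    outer loop
      vertex 0.42 4.61 0.00
      vertex 0.42 9.39 0.00
      vertex 14.00 7.00 0.00
    endloop
  endfacet
  facet normal 0.0000 0.0000 -1.0000
    outer loop
      vertex 3.50 0.94 0.00
      vertex 0.42 4.61 0.00
      vertex 14.00 7.00 0.00
    endloop
  endfacet
  facet normal 0.0000 0.0000 -1.0000
    outer loop
      vertex 8.22 0.11 0.00
      vertex 3.50 0.94 0.00
      vertex 14.00 7.00 0.00
    endloop
  endfacet
  facet normal 0.0000 0.0000 -1.0000
    outer loop
      vertex 12.36 2.50 0.00
      vertex 8.22 0.11 0.00
      vertex 14.00 7.00 0.00
    endloop
  endfacet
  facet normal 0.0000 0.0000 1.0000
    outer loop
      vertex 14.00 7.00 28.00
      vertex 12.36 11.50 28.00
      vertex 8.22 13.89 28.00
    endloop
  endfacet
  facet normal 0.0000 0.0000 1.0000
    outer loop
      vertex 14.00 7.00 28.00
      vertex 8.22 13.89 28.00
      vertex 3.50 13.06 28.00
    endloop
  endfacet
  facet normal 0.0000 0.0000 1.0000
    outer loop
      vertex 14.00 7.00 28.00
      vertex 3.50 13.06 28.00
      vertex 0.42 9.39 28.00
    endloop
  endfacet
  facet normal 0.0000 0.0000 1.0000
    outer loop
      vertex 14.00 7.00 28.00
      vertex 0.42 9.39 28.00
      vertex 0.42 4.61 28.00
    endloop
  endfacet
  facet normal 0.0000 0.0000 1.0000
    outer loop
      vertex 14.00 7.00 28.00
      vertex 0.42 4.61 28.00
      vertex 3.50 0.94 28.00
    endloop
  endfacet
  facet normal 0.0000 0.0000 1.0000
    outer loop
      vertex 14.00 7.00 28.00
      vertex 3.50 0.94 28.00
      vertex 8.22 0.11 28.00
    endloop
  endfacet
  facet normal 0.0000 0.0000 1.0000
    outer loop
      vertex 14.00 7.00 28.00
      vertex 8.22 0.11 28.00
      vertex 12.36 2.50 28.00
    endloop
  endfacet
  facet normal 0.9395 0.3424 0.0000
    outer loop
      vertex 14.00 7.00 0.00
      vertex 12.36 11.50 0.00
      vertex 12.36 11.50 28.00
    endloop
  endfacet
  facet normal 0.9395 0.3424 0.0000
    outer loop
      vertex 14.00 7.00 0.00
      vertex 12.36 11.50 28.00
      vertex 14.00 7.00 28.00
    endloop
  endfacet
  facet normal 0.5000 0.8660 0.0000
    outer loop
      vertex 12.36 11.50 0.00
      vertex 8.22 13.89 0.00
      vertex 8.22 13.89 28.00
    endloop
  endfacet
  facet normal 0.5000 0.8660 0.0000
    outer loop
      vertex 12.36 11.50 0.00
      vertex 8.22 13.89 28.00
      vertex 12.36 11.50 28.00
    endloop
  endfacet
  facet normal -0.1732 0.9849 0.0000
    outer loop
      vertex 8.22 13.89 0.00
      vertex 3.50 13.06 0.00
      vertex 3.50 13.06 28.00
    endloop
  endfacet
  facet normal -0.1732 0.9849 0.0000
    outer loop
      vertex 8.22 13.89 0.00
      vertex 3.50 13.06 28.00
      vertex 8.22 13.89 28.00
    endloop
  endfacet
  facet normal -0.7660 0.6428 0.0000
    outer loop
      vertex 3.50 13.06 0.00
      vertex 0.42 9.39 0.00
      vertex 0.42 9.39 28.00
    endloop
  endfacet
  facet normal -0.7660 0.6428 0.0000
    outer loop
      vertex 3.50 13.06 0.00
      vertex 0.42 9.39 28.00
      vertex 3.50 13.06 28.00
    endloop
  endfacet
  facet normal -1.0000 0.0000 0.0000
    outer loop
      vertex 0.42 9.39 0.00
      vertex 0.42 4.61 0.00
      vertex 0.42 4.61 28.00
    endloop
  endfacet
  facet normal -1.0000 0.0000 0.0000
    outer loop
      vertex 0.42 9.39 0.00
      vertex 0.42 4.61 28.00
      vertex 0.42 9.39 28.00
    endloop
  endfacet
  facet normal -0.7660 -0.6428 0.0000
    outer loop
      vertex 0.42 4.61 0.00
      vertex 3.50 0.94 0.00
      vertex 3.50 0.94 28.00
    endloop
  endfacet
  facet normal -0.7660 -0.6428 0.0000
    outer loop
      vertex 0.42 4.61 0.00
      vertex 3.50 0.94 28.00
      vertex 0.42 4.61 28.00
    endloop
  endfacet
  facet normal -0.1732 -0.9849 0.0000
    outer loop
      vertex 3.50 0.94 0.00
      vertex 8.22 0.11 0.00
      vertex 8.22 0.11 28.00
    endloop
  endfacet
  facet normal -0.1732 -0.9849 0.0000
    outer loop
      vertex 3.50 0.94 0.00
      vertex 8.22 0.11 28.00
      vertex 3.50 0.94 28.00
    endloop
  endfacet
  facet normal 0.5000 -0.8660 0.0000
    outer loop
      vertex 8.22 0.11 0.00
      vertex 12.36 2.50 0.00
      vertex 12.36 2.50 28.00
    endloop
  endfacet
  facet normal 0.5000 -0.8660 0.0000
    outer loop
      vertex 8.22 0.11 0.00
      vertex 12.36 2.50 28.00
      vertex 8.22 0.11 28.00
    endloop
  endfacet
  facet normal 0.9395 -0.3424 0.0000
    outer loop
      vertex 12.36 2.50 0.00
      vertex 14.00 7.00 0.00
      vertex 14.00 7.00 28.00
    endloop
  endfacet
  facet normal 0.9395 -0.3424 0.0000
    outer loop
      vertex 12.36 2.50 0.00
      vertex 14.00 7.00 28.00
      vertex 12.36 2.50 28.00
    endloop
  endfacet
endsolid part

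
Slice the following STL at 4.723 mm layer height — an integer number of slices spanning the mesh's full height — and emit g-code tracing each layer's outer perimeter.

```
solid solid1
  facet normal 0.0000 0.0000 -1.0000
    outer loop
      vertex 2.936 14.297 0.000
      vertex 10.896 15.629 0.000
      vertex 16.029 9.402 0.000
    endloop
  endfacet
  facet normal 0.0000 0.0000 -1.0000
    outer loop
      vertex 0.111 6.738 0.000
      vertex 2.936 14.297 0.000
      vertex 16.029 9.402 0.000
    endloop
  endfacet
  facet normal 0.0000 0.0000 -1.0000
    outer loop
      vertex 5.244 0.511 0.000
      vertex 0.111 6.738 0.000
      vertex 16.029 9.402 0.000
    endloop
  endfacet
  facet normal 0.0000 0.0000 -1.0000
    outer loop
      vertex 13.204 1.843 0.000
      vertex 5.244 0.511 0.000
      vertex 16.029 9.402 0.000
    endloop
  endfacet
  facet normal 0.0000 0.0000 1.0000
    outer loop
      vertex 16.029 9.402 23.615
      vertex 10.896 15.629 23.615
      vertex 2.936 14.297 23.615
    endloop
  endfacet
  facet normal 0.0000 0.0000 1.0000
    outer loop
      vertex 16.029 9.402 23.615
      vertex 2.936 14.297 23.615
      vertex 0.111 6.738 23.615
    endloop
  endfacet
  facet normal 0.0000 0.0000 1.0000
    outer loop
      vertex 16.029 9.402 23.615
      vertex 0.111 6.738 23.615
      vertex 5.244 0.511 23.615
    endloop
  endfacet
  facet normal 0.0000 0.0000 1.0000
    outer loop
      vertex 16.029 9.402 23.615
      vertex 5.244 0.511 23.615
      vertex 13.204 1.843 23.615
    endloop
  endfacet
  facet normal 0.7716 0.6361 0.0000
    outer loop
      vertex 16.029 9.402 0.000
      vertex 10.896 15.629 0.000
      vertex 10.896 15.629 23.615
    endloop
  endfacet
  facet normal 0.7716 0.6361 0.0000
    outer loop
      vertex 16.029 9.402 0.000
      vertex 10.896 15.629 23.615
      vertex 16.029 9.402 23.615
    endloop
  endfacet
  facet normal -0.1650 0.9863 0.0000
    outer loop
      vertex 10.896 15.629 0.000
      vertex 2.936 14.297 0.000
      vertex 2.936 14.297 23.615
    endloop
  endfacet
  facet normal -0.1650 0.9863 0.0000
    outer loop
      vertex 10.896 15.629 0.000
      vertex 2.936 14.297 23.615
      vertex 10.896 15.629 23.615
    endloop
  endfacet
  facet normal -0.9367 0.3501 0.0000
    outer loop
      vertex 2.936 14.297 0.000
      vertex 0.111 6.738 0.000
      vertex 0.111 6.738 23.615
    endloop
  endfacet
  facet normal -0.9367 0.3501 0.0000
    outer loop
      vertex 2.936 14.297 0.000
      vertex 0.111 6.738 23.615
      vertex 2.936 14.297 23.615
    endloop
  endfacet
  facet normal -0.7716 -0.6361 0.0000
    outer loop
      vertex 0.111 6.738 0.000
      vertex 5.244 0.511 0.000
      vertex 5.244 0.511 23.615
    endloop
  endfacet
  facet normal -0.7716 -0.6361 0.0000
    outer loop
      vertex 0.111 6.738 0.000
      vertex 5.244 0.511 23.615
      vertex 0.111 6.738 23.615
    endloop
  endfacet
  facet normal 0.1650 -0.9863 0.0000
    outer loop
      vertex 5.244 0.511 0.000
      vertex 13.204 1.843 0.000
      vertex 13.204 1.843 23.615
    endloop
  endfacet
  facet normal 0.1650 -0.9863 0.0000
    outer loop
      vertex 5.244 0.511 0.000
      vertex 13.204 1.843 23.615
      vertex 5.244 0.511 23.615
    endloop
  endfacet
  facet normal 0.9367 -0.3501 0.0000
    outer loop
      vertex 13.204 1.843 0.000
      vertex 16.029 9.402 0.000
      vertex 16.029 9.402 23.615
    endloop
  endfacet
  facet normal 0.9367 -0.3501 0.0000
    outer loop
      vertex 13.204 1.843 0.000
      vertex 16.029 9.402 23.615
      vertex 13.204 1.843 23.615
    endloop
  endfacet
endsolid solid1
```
; perimeter-only toolpath
G21 ; units = mm
G90 ; absolute positioning
G28 ; home
; layer 1
G0 Z4.723
G0 X16.029 Y9.402
G1 X10.896 Y15.629
G1 X2.936 Y14.297
G1 X0.111 Y6.738
G1 X5.244 Y0.511
G1 X13.204 Y1.843
G1 X16.029 Y9.402
; layer 2
G0 Z9.446
G0 X16.029 Y9.402
G1 X10.896 Y15.629
G1 X2.936 Y14.297
G1 X0.111 Y6.738
G1 X5.244 Y0.511
G1 X13.204 Y1.843
G1 X16.029 Y9.402
; layer 3
G0 Z14.169
G0 X16.029 Y9.402
G1 X10.896 Y15.629
G1 X2.936 Y14.297
G1 X0.111 Y6.738
G1 X5.244 Y0.511
G1 X13.204 Y1.843
G1 X16.029 Y9.402
; layer 4
G0 Z18.892
G0 X16.029 Y9.402
G1 X10.896 Y15.629
G1 X2.936 Y14.297
G1 X0.111 Y6.738
G1 X5.244 Y0.511
G1 X13.204 Y1.843
G1 X16.029 Y9.402
; layer 5
G0 Z23.615
G0 X16.029 Y9.402
G1 X10.896 Y15.629
G1 X2.936 Y14.297
G1 X0.111 Y6.738
G1 X5.244 Y0.511
G1 X13.204 Y1.843
G1 X16.029 Y9.402
M2 ; end

The solid is a regular 6-sided prism (a cylinder approximated with 6 flat sides), circumscribed radius ≈ 8.07 mm, height ≈ 23.6 mm. Slicing at Δz = 4.723 mm — 5 equal slices spanning the solid's height, so layer i sits at z = i·h/5 — gives 5 non-empty perimeters. Each is a 6-segment closed polygon; G0 lifts to the layer z and rapids to the start vertex, then G1 traces the edges.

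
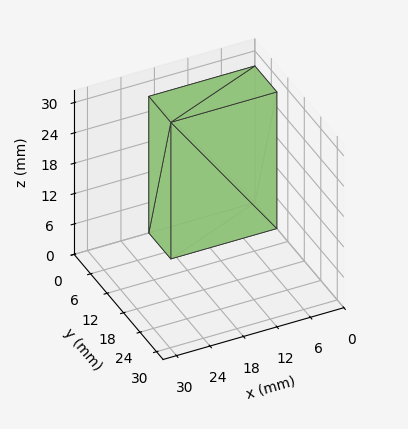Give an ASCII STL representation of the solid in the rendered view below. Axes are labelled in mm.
Reading the render: the shape is a rectangular box, roughly 19 × 8 mm footprint and 27 mm tall (dimensions read to the nearest mm from the axis ticks). For the STL, each face is triangulated and given an outward normal.

solid part
  facet normal 0.0000 0.0000 -1.0000
    outer loop
      vertex 19.0 8.0 0.0
      vertex 19.0 0.0 0.0
      vertex 0.0 0.0 0.0
    endloop
  endfacet
  facet normal 0.0000 0.0000 -1.0000
    outer loop
      vertex 0.0 8.0 0.0
      vertex 19.0 8.0 0.0
      vertex 0.0 0.0 0.0
    endloop
  endfacet
  facet normal 0.0000 0.0000 1.0000
    outer loop
      vertex 0.0 0.0 27.0
      vertex 19.0 0.0 27.0
      vertex 19.0 8.0 27.0
    endloop
  endfacet
  facet normal 0.0000 0.0000 1.0000
    outer loop
      vertex 0.0 0.0 27.0
      vertex 19.0 8.0 27.0
      vertex 0.0 8.0 27.0
    endloop
  endfacet
  facet normal 0.0000 -1.0000 0.0000
    outer loop
      vertex 0.0 0.0 0.0
      vertex 19.0 0.0 0.0
      vertex 19.0 0.0 27.0
    endloop
  endfacet
  facet normal 0.0000 -1.0000 0.0000
    outer loop
      vertex 0.0 0.0 0.0
      vertex 19.0 0.0 27.0
      vertex 0.0 0.0 27.0
    endloop
  endfacet
  facet normal 0.0000 1.0000 0.0000
    outer loop
      vertex 19.0 8.0 27.0
      vertex 19.0 8.0 0.0
      vertex 0.0 8.0 0.0
    endloop
  endfacet
  facet normal 0.0000 1.0000 0.0000
    outer loop
      vertex 0.0 8.0 27.0
      vertex 19.0 8.0 27.0
      vertex 0.0 8.0 0.0
    endloop
  endfacet
  facet normal -1.0000 0.0000 0.0000
    outer loop
      vertex 0.0 8.0 27.0
      vertex 0.0 8.0 0.0
      vertex 0.0 0.0 0.0
    endloop
  endfacet
  facet normal -1.0000 0.0000 0.0000
    outer loop
      vertex 0.0 0.0 27.0
      vertex 0.0 8.0 27.0
      vertex 0.0 0.0 0.0
    endloop
  endfacet
  facet normal 1.0000 0.0000 0.0000
    outer loop
      vertex 19.0 0.0 0.0
      vertex 19.0 8.0 0.0
      vertex 19.0 8.0 27.0
    endloop
  endfacet
  facet normal 1.0000 0.0000 0.0000
    outer loop
      vertex 19.0 0.0 0.0
      vertex 19.0 8.0 27.0
      vertex 19.0 0.0 27.0
    endloop
  endfacet
endsolid part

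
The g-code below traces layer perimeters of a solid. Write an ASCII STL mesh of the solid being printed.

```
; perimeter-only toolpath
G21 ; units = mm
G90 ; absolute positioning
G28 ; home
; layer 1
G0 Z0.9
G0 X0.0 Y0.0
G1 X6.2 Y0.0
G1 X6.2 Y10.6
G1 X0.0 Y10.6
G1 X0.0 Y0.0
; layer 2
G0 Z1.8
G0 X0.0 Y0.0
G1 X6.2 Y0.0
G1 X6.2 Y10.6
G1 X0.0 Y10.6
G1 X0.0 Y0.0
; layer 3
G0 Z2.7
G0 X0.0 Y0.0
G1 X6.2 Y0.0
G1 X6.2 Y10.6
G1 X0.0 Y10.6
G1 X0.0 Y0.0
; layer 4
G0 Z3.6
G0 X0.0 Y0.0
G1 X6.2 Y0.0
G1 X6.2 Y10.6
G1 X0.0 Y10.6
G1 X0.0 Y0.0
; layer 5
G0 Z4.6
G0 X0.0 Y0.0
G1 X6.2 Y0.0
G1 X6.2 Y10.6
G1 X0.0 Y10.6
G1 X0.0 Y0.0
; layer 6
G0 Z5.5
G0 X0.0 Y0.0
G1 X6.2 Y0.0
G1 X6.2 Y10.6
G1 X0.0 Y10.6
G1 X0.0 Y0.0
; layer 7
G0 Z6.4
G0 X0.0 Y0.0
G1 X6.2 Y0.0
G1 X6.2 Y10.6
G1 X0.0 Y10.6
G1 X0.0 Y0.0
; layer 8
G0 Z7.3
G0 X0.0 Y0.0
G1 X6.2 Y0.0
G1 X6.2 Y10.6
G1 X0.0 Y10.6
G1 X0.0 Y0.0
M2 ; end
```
solid part
  facet normal 0.0000 0.0000 -1.0000
    outer loop
      vertex 6.2 10.6 0.0
      vertex 6.2 0.0 0.0
      vertex 0.0 0.0 0.0
    endloop
  endfacet
  facet normal 0.0000 0.0000 -1.0000
    outer loop
      vertex 0.0 10.6 0.0
      vertex 6.2 10.6 0.0
      vertex 0.0 0.0 0.0
    endloop
  endfacet
  facet normal 0.0000 0.0000 1.0000
    outer loop
      vertex 0.0 0.0 7.3
      vertex 6.2 0.0 7.3
      vertex 6.2 10.6 7.3
    endloop
  endfacet
  facet normal 0.0000 0.0000 1.0000
    outer loop
      vertex 0.0 0.0 7.3
      vertex 6.2 10.6 7.3
      vertex 0.0 10.6 7.3
    endloop
  endfacet
  facet normal 0.0000 -1.0000 0.0000
    outer loop
      vertex 0.0 0.0 0.0
      vertex 6.2 0.0 0.0
      vertex 6.2 0.0 7.3
    endloop
  endfacet
  facet normal 0.0000 -1.0000 0.0000
    outer loop
      vertex 0.0 0.0 0.0
      vertex 6.2 0.0 7.3
      vertex 0.0 0.0 7.3
    endloop
  endfacet
  facet normal 0.0000 1.0000 0.0000
    outer loop
      vertex 6.2 10.6 7.3
      vertex 6.2 10.6 0.0
      vertex 0.0 10.6 0.0
    endloop
  endfacet
  facet normal 0.0000 1.0000 0.0000
    outer loop
      vertex 0.0 10.6 7.3
      vertex 6.2 10.6 7.3
      vertex 0.0 10.6 0.0
    endloop
  endfacet
  facet normal -1.0000 0.0000 0.0000
    outer loop
      vertex 0.0 10.6 7.3
      vertex 0.0 10.6 0.0
      vertex 0.0 0.0 0.0
    endloop
  endfacet
  facet normal -1.0000 0.0000 0.0000
    outer loop
      vertex 0.0 0.0 7.3
      vertex 0.0 10.6 7.3
      vertex 0.0 0.0 0.0
    endloop
  endfacet
  facet normal 1.0000 0.0000 0.0000
    outer loop
      vertex 6.2 0.0 0.0
      vertex 6.2 10.6 0.0
      vertex 6.2 10.6 7.3
    endloop
  endfacet
  facet normal 1.0000 0.0000 0.0000
    outer loop
      vertex 6.2 0.0 0.0
      vertex 6.2 10.6 7.3
      vertex 6.2 0.0 7.3
    endloop
  endfacet
endsolid part

The G0 Z moves step by Δz≈0.9 mm. Every layer's G1 loop is the same polygon, so the solid is a straight extrusion of it from z=0 to z≈7.3. Closing with flat bottom and top caps and triangulating gives 12 facets — a rectangular box, roughly 6.2 × 10.6 mm footprint and 7.3 mm tall.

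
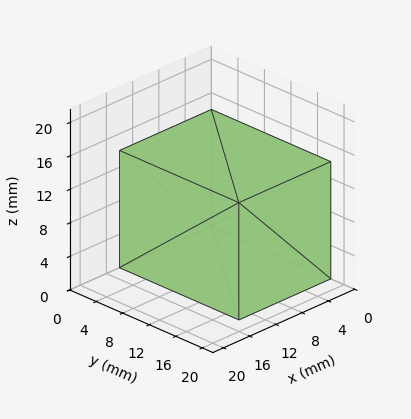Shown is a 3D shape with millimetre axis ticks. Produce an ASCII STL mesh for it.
Reading the render: the shape is a rectangular box, roughly 14 × 18 mm footprint and 14 mm tall (dimensions read to the nearest mm from the axis ticks). For the STL, each face is triangulated and given an outward normal.

solid part
  facet normal 0.0000 0.0000 -1.0000
    outer loop
      vertex 14.000 18.000 0.000
      vertex 14.000 0.000 0.000
      vertex 0.000 0.000 0.000
    endloop
  endfacet
  facet normal 0.0000 0.0000 -1.0000
    outer loop
      vertex 0.000 18.000 0.000
      vertex 14.000 18.000 0.000
      vertex 0.000 0.000 0.000
    endloop
  endfacet
  facet normal 0.0000 0.0000 1.0000
    outer loop
      vertex 0.000 0.000 14.000
      vertex 14.000 0.000 14.000
      vertex 14.000 18.000 14.000
    endloop
  endfacet
  facet normal 0.0000 0.0000 1.0000
    outer loop
      vertex 0.000 0.000 14.000
      vertex 14.000 18.000 14.000
      vertex 0.000 18.000 14.000
    endloop
  endfacet
  facet normal 0.0000 -1.0000 0.0000
    outer loop
      vertex 0.000 0.000 0.000
      vertex 14.000 0.000 0.000
      vertex 14.000 0.000 14.000
    endloop
  endfacet
  facet normal 0.0000 -1.0000 0.0000
    outer loop
      vertex 0.000 0.000 0.000
      vertex 14.000 0.000 14.000
      vertex 0.000 0.000 14.000
    endloop
  endfacet
  facet normal 0.0000 1.0000 0.0000
    outer loop
      vertex 14.000 18.000 14.000
      vertex 14.000 18.000 0.000
      vertex 0.000 18.000 0.000
    endloop
  endfacet
  facet normal 0.0000 1.0000 0.0000
    outer loop
      vertex 0.000 18.000 14.000
      vertex 14.000 18.000 14.000
      vertex 0.000 18.000 0.000
    endloop
  endfacet
  facet normal -1.0000 0.0000 0.0000
    outer loop
      vertex 0.000 18.000 14.000
      vertex 0.000 18.000 0.000
      vertex 0.000 0.000 0.000
    endloop
  endfacet
  facet normal -1.0000 0.0000 0.0000
    outer loop
      vertex 0.000 0.000 14.000
      vertex 0.000 18.000 14.000
      vertex 0.000 0.000 0.000
    endloop
  endfacet
  facet normal 1.0000 0.0000 0.0000
    outer loop
      vertex 14.000 0.000 0.000
      vertex 14.000 18.000 0.000
      vertex 14.000 18.000 14.000
    endloop
  endfacet
  facet normal 1.0000 0.0000 0.0000
    outer loop
      vertex 14.000 0.000 0.000
      vertex 14.000 18.000 14.000
      vertex 14.000 0.000 14.000
    endloop
  endfacet
endsolid part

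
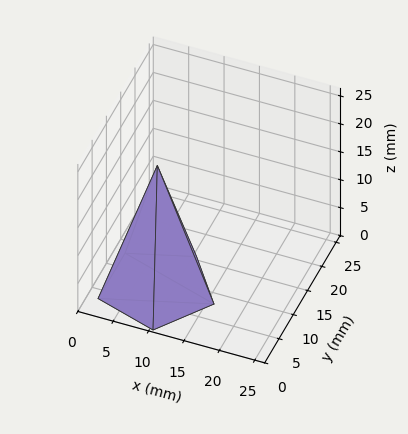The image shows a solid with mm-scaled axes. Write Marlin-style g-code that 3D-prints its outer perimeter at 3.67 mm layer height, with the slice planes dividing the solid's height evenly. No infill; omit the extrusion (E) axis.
Reading the render: the shape is a regular 5-sided pyramid, base circumscribed radius ≈ 8 mm, apex at z ≈ 22 mm (dimensions read to the nearest mm from the axis ticks). For the g-code, the solid's height is divided into equal slices at the stated Δz and each level perimeter traced with G1 moves after a G0 lift.

; perimeter-only toolpath
G21 ; units = mm
G90 ; absolute positioning
G28 ; home
; layer 1
G0 Z3.67
G0 X14.67 Y8.00
G1 X10.06 Y14.34
G1 X2.61 Y11.92
G1 X2.61 Y4.08
G1 X10.06 Y1.66
G1 X14.67 Y8.00
; layer 2
G0 Z7.33
G0 X13.33 Y8.00
G1 X9.65 Y13.07
G1 X3.69 Y11.13
G1 X3.69 Y4.87
G1 X9.65 Y2.93
G1 X13.33 Y8.00
; layer 3
G0 Z11.00
G0 X12.00 Y8.00
G1 X9.23 Y11.80
G1 X4.76 Y10.35
G1 X4.76 Y5.65
G1 X9.23 Y4.20
G1 X12.00 Y8.00
; layer 4
G0 Z14.67
G0 X10.67 Y8.00
G1 X8.82 Y10.54
G1 X5.84 Y9.57
G1 X5.84 Y6.43
G1 X8.82 Y5.46
G1 X10.67 Y8.00
; layer 5
G0 Z18.33
G0 X9.33 Y8.00
G1 X8.41 Y9.27
G1 X6.92 Y8.78
G1 X6.92 Y7.22
G1 X8.41 Y6.73
G1 X9.33 Y8.00
M2 ; end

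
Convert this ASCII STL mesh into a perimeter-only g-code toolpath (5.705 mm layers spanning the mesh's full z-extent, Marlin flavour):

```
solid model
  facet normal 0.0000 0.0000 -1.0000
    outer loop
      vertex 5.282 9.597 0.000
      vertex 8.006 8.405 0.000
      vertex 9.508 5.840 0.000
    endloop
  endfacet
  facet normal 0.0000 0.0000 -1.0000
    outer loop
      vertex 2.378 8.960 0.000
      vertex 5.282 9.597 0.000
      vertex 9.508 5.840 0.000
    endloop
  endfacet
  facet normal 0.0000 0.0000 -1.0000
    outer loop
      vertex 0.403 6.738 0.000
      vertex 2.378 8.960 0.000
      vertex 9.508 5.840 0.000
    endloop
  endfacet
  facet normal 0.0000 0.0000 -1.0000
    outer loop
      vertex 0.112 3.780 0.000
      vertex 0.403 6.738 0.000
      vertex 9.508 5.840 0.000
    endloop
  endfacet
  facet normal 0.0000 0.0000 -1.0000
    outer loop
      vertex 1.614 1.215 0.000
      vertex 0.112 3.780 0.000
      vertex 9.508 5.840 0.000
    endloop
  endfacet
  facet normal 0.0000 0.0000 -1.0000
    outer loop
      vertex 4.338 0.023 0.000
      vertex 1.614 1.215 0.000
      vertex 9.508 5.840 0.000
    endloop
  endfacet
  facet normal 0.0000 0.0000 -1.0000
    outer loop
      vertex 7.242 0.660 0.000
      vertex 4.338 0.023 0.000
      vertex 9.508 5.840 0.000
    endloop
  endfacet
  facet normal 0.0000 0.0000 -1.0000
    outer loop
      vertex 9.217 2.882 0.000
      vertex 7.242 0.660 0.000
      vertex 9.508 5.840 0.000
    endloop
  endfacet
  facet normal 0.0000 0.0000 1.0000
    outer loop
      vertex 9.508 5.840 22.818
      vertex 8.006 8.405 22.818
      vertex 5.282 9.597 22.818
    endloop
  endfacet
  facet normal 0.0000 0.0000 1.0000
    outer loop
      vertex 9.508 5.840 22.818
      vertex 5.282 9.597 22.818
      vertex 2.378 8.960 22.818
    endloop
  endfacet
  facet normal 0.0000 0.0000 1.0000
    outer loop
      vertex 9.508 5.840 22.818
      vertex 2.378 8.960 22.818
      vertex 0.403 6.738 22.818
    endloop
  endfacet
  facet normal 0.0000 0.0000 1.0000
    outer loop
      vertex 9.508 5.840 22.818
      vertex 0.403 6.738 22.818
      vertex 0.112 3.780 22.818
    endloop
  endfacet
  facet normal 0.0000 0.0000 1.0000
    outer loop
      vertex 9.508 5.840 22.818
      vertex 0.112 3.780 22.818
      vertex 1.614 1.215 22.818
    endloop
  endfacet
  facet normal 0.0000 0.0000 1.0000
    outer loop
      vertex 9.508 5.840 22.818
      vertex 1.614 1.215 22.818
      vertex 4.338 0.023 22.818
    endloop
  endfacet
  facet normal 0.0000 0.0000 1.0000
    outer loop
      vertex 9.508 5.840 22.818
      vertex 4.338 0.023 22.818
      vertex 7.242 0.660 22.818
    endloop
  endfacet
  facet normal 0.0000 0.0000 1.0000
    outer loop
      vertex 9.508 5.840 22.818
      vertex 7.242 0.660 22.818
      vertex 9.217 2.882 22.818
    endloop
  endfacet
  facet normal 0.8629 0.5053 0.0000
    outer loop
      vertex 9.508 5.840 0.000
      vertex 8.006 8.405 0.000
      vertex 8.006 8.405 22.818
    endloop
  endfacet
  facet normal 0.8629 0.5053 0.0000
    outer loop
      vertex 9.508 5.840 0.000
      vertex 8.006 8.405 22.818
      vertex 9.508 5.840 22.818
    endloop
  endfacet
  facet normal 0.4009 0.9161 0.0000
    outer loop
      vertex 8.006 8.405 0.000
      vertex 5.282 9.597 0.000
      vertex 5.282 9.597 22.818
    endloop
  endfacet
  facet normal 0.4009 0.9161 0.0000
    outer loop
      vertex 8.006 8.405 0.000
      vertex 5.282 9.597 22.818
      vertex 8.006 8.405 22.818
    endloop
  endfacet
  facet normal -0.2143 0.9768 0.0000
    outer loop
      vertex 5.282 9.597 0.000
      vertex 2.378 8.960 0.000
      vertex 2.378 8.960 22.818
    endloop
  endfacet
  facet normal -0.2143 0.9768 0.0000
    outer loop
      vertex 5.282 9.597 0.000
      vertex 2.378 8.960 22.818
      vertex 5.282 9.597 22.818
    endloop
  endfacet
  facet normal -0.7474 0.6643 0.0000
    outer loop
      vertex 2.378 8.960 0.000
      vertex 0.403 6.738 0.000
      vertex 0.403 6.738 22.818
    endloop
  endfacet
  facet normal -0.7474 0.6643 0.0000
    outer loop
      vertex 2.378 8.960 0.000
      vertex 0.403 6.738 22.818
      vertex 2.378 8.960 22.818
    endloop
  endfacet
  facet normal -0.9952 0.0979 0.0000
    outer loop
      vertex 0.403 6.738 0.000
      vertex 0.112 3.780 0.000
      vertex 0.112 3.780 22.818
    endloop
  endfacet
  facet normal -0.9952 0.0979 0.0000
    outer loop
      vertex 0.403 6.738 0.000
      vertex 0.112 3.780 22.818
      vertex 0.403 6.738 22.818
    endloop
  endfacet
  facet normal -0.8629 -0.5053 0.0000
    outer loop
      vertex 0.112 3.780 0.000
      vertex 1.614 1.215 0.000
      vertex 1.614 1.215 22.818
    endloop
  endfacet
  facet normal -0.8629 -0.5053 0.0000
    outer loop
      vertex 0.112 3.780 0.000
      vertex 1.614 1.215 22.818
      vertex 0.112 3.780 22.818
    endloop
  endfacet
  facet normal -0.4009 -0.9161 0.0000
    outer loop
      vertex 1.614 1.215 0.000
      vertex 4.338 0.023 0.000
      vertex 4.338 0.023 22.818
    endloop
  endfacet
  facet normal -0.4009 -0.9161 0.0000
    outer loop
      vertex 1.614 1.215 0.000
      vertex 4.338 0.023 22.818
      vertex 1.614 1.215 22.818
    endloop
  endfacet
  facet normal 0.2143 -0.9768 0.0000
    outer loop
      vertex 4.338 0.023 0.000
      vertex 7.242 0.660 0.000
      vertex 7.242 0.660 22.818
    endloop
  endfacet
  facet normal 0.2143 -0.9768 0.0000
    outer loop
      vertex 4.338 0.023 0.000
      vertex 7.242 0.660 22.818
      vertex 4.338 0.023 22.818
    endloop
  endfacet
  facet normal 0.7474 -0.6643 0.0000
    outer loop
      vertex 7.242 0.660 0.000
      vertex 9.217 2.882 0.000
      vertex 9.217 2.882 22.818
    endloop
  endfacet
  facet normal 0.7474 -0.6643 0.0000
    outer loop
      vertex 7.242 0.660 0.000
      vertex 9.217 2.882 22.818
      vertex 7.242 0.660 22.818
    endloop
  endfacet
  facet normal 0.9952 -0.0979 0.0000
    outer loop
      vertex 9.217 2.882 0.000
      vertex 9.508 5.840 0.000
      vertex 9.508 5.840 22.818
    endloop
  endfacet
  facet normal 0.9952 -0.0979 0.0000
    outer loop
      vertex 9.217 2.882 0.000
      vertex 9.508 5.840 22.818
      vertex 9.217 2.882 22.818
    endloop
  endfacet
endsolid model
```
; perimeter-only toolpath
G21 ; units = mm
G90 ; absolute positioning
G28 ; home
; layer 1
G0 Z5.705
G0 X9.508 Y5.840
G1 X8.006 Y8.405
G1 X5.282 Y9.597
G1 X2.378 Y8.960
G1 X0.403 Y6.738
G1 X0.112 Y3.780
G1 X1.614 Y1.215
G1 X4.338 Y0.023
G1 X7.242 Y0.660
G1 X9.217 Y2.882
G1 X9.508 Y5.840
; layer 2
G0 Z11.409
G0 X9.508 Y5.840
G1 X8.006 Y8.405
G1 X5.282 Y9.597
G1 X2.378 Y8.960
G1 X0.403 Y6.738
G1 X0.112 Y3.780
G1 X1.614 Y1.215
G1 X4.338 Y0.023
G1 X7.242 Y0.660
G1 X9.217 Y2.882
G1 X9.508 Y5.840
; layer 3
G0 Z17.114
G0 X9.508 Y5.840
G1 X8.006 Y8.405
G1 X5.282 Y9.597
G1 X2.378 Y8.960
G1 X0.403 Y6.738
G1 X0.112 Y3.780
G1 X1.614 Y1.215
G1 X4.338 Y0.023
G1 X7.242 Y0.660
G1 X9.217 Y2.882
G1 X9.508 Y5.840
; layer 4
G0 Z22.818
G0 X9.508 Y5.840
G1 X8.006 Y8.405
G1 X5.282 Y9.597
G1 X2.378 Y8.960
G1 X0.403 Y6.738
G1 X0.112 Y3.780
G1 X1.614 Y1.215
G1 X4.338 Y0.023
G1 X7.242 Y0.660
G1 X9.217 Y2.882
G1 X9.508 Y5.840
M2 ; end

The solid is a regular 10-sided prism (a cylinder approximated with 10 flat sides), circumscribed radius ≈ 4.81 mm, height ≈ 22.8 mm. Slicing at Δz = 5.705 mm — 4 equal slices spanning the solid's height, so layer i sits at z = i·h/4 — gives 4 non-empty perimeters. Each is a 10-segment closed polygon; G0 lifts to the layer z and rapids to the start vertex, then G1 traces the edges.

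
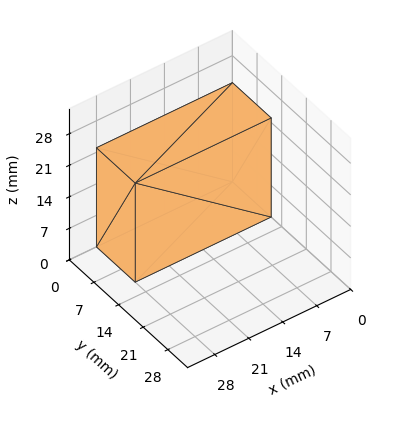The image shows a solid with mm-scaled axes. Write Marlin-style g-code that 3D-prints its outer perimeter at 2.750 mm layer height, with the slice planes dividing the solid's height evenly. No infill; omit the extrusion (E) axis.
Reading the render: the shape is a rectangular box, roughly 28 × 11 mm footprint and 22 mm tall (dimensions read to the nearest mm from the axis ticks). For the g-code, the solid's height is divided into equal slices at the stated Δz and each level perimeter traced with G1 moves after a G0 lift.

; perimeter-only toolpath
G21 ; units = mm
G90 ; absolute positioning
G28 ; home
; layer 1
G0 Z2.750
G0 X0.000 Y0.000
G1 X28.000 Y0.000
G1 X28.000 Y11.000
G1 X0.000 Y11.000
G1 X0.000 Y0.000
; layer 2
G0 Z5.500
G0 X0.000 Y0.000
G1 X28.000 Y0.000
G1 X28.000 Y11.000
G1 X0.000 Y11.000
G1 X0.000 Y0.000
; layer 3
G0 Z8.250
G0 X0.000 Y0.000
G1 X28.000 Y0.000
G1 X28.000 Y11.000
G1 X0.000 Y11.000
G1 X0.000 Y0.000
; layer 4
G0 Z11.000
G0 X0.000 Y0.000
G1 X28.000 Y0.000
G1 X28.000 Y11.000
G1 X0.000 Y11.000
G1 X0.000 Y0.000
; layer 5
G0 Z13.750
G0 X0.000 Y0.000
G1 X28.000 Y0.000
G1 X28.000 Y11.000
G1 X0.000 Y11.000
G1 X0.000 Y0.000
; layer 6
G0 Z16.500
G0 X0.000 Y0.000
G1 X28.000 Y0.000
G1 X28.000 Y11.000
G1 X0.000 Y11.000
G1 X0.000 Y0.000
; layer 7
G0 Z19.250
G0 X0.000 Y0.000
G1 X28.000 Y0.000
G1 X28.000 Y11.000
G1 X0.000 Y11.000
G1 X0.000 Y0.000
; layer 8
G0 Z22.000
G0 X0.000 Y0.000
G1 X28.000 Y0.000
G1 X28.000 Y11.000
G1 X0.000 Y11.000
G1 X0.000 Y0.000
M2 ; end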